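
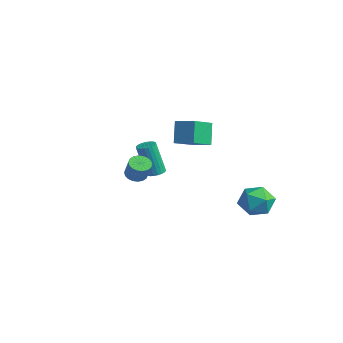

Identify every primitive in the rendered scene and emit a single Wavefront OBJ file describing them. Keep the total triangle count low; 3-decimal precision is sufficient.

v 2.021 4.186 -2.466
v 3.038 4.257 -2.513
v 2.122 2.563 -2.747
v 3.139 2.634 -2.794
v 2.658 2.771 -1.904
v 2.596 3.774 -1.731
v 2.564 3.046 -3.529
v 2.502 4.049 -3.356
v 3.373 3.553 -3.17
v 3.431 3.383 -2.166
v 1.729 3.437 -3.094
v 1.787 3.267 -2.09
v -1.135 -0.094 -1.249
v -0.629 -0.063 -1.131
v -1.04 -0.376 0.708
v -1.545 -0.406 0.589
v -0.686 0.13 -1.111
v -1.097 -0.182 0.728
v -0.812 0.29 -1.112
v -1.222 -0.023 0.727
v -0.986 0.391 -1.134
v -1.397 0.078 0.705
v -1.183 0.418 -1.173
v -1.594 0.106 0.666
v -1.373 0.368 -1.224
v -1.784 0.055 0.615
v -1.526 0.247 -1.279
v -1.937 -0.066 0.56
v -1.62 0.074 -1.329
v -2.031 -0.238 0.51
v -1.64 -0.124 -1.368
v -2.051 -0.437 0.471
v -1.583 -0.318 -1.388
v -1.994 -0.63 0.451
v -1.458 -0.477 -1.387
v -1.868 -0.79 0.452
v -1.283 -0.578 -1.365
v -1.694 -0.891 0.474
v -1.086 -0.606 -1.326
v -1.497 -0.918 0.513
v -0.896 -0.555 -1.275
v -1.307 -0.868 0.564
v -0.743 -0.434 -1.22
v -1.154 -0.747 0.619
v -0.649 -0.262 -1.17
v -1.06 -0.574 0.669
v -4.59 4.386 -0.439
v -4.096 2.961 0.302
v -3.539 4.906 -0.139
v -3.045 3.481 0.601
v -4.015 3.939 -1.681
v -3.521 2.514 -0.941
v -2.964 4.459 -1.382
v -2.47 3.034 -0.641
v 1.369 -2.787 0.587
v 1.656 -2.308 0.472
v 2.157 -2.374 1.437
v 1.871 -2.853 1.553
v 1.446 -2.222 0.586
v 1.947 -2.289 1.552
v 1.222 -2.248 0.701
v 1.723 -2.315 1.667
v 1.026 -2.381 0.793
v 1.527 -2.448 1.759
v 0.899 -2.594 0.845
v 1.4 -2.661 1.81
v 0.865 -2.845 0.845
v 1.366 -2.912 1.811
v 0.93 -3.085 0.794
v 1.431 -3.152 1.76
v 1.083 -3.266 0.703
v 1.584 -3.332 1.668
v 1.293 -3.351 0.588
v 1.794 -3.418 1.554
v 1.517 -3.325 0.473
v 2.018 -3.392 1.439
v 1.713 -3.192 0.381
v 2.214 -3.259 1.347
v 1.84 -2.979 0.33
v 2.341 -3.046 1.295
v 1.874 -2.728 0.329
v 2.375 -2.795 1.295
v 1.809 -2.488 0.38
v 2.31 -2.555 1.346
f 1 12 6
f 1 6 2
f 1 2 8
f 1 8 11
f 1 11 12
f 2 6 10
f 6 12 5
f 12 11 3
f 11 8 7
f 8 2 9
f 4 10 5
f 4 5 3
f 4 3 7
f 4 7 9
f 4 9 10
f 5 10 6
f 3 5 12
f 7 3 11
f 9 7 8
f 10 9 2
f 14 13 17
f 14 17 15
f 15 17 18
f 15 18 16
f 17 13 19
f 17 19 18
f 18 19 20
f 18 20 16
f 19 13 21
f 19 21 20
f 20 21 22
f 20 22 16
f 21 13 23
f 21 23 22
f 22 23 24
f 22 24 16
f 23 13 25
f 23 25 24
f 24 25 26
f 24 26 16
f 25 13 27
f 25 27 26
f 26 27 28
f 26 28 16
f 27 13 29
f 27 29 28
f 28 29 30
f 28 30 16
f 29 13 31
f 29 31 30
f 30 31 32
f 30 32 16
f 31 13 33
f 31 33 32
f 32 33 34
f 32 34 16
f 33 13 35
f 33 35 34
f 34 35 36
f 34 36 16
f 35 13 37
f 35 37 36
f 36 37 38
f 36 38 16
f 37 13 39
f 37 39 38
f 38 39 40
f 38 40 16
f 39 13 41
f 39 41 40
f 40 41 42
f 40 42 16
f 41 13 43
f 41 43 42
f 42 43 44
f 42 44 16
f 43 13 45
f 43 45 44
f 44 45 46
f 44 46 16
f 45 13 14
f 45 14 46
f 46 14 15
f 46 15 16
f 48 50 47
f 51 48 47
f 47 50 49
f 49 51 47
f 48 54 50
f 52 48 51
f 52 54 48
f 50 54 49
f 53 51 49
f 49 54 53
f 53 52 51
f 54 52 53
f 56 55 59
f 56 59 57
f 57 59 60
f 57 60 58
f 59 55 61
f 59 61 60
f 60 61 62
f 60 62 58
f 61 55 63
f 61 63 62
f 62 63 64
f 62 64 58
f 63 55 65
f 63 65 64
f 64 65 66
f 64 66 58
f 65 55 67
f 65 67 66
f 66 67 68
f 66 68 58
f 67 55 69
f 67 69 68
f 68 69 70
f 68 70 58
f 69 55 71
f 69 71 70
f 70 71 72
f 70 72 58
f 71 55 73
f 71 73 72
f 72 73 74
f 72 74 58
f 73 55 75
f 73 75 74
f 74 75 76
f 74 76 58
f 75 55 77
f 75 77 76
f 76 77 78
f 76 78 58
f 77 55 79
f 77 79 78
f 78 79 80
f 78 80 58
f 79 55 81
f 79 81 80
f 80 81 82
f 80 82 58
f 81 55 83
f 81 83 82
f 82 83 84
f 82 84 58
f 83 55 56
f 83 56 84
f 84 56 57
f 84 57 58



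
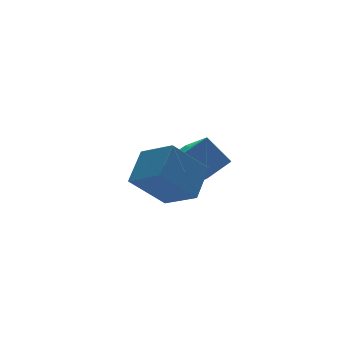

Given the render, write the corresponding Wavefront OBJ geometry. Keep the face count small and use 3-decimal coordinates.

v 3.43 1.216 1.212
v 3.413 -0.423 2.193
v 2.771 1.912 2.366
v 2.754 0.274 3.346
v 4.706 1.526 1.754
v 4.689 -0.112 2.734
v 4.047 2.223 2.907
v 4.03 0.584 3.888
v -0.495 -3.799 4.394
v 0.497 -2.952 5.356
v -1.007 -2.439 3.725
v -0.016 -1.592 4.686
v 0.916 -3.928 3.054
v 1.907 -3.081 4.015
v 0.403 -2.568 2.384
v 1.395 -1.721 3.346
f 2 4 1
f 5 2 1
f 1 4 3
f 3 5 1
f 2 8 4
f 6 2 5
f 6 8 2
f 4 8 3
f 7 5 3
f 3 8 7
f 7 6 5
f 8 6 7
f 10 12 9
f 13 10 9
f 9 12 11
f 11 13 9
f 10 16 12
f 14 10 13
f 14 16 10
f 12 16 11
f 15 13 11
f 11 16 15
f 15 14 13
f 16 14 15



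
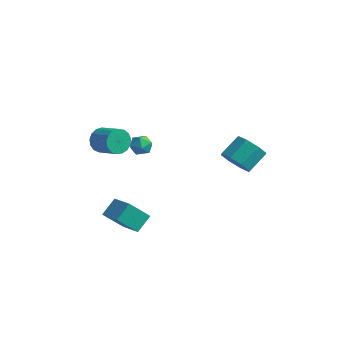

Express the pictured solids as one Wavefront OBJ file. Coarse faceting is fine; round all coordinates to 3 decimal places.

v -0.283 -4.384 -1.75
v -0.257 -3.43 -0.975
v -1.718 -3.992 -2.186
v -1.692 -3.037 -1.41
v 0.332 -3.443 -2.93
v 0.358 -2.488 -2.154
v -1.103 -3.05 -3.365
v -1.077 -2.096 -2.59
v -2.878 -2.697 2.571
v -2.588 -2.376 1.863
v -1.232 -2.501 2.361
v -1.522 -2.823 3.069
v -2.644 -2.058 2.095
v -1.288 -2.184 2.593
v -2.754 -1.887 2.437
v -1.398 -2.013 2.935
v -2.892 -1.902 2.809
v -1.536 -2.028 3.307
v -3.027 -2.099 3.127
v -1.671 -2.225 3.625
v -3.127 -2.433 3.317
v -1.772 -2.558 3.815
v -3.171 -2.827 3.336
v -1.815 -2.953 3.835
v -3.148 -3.192 3.181
v -1.792 -3.317 3.679
v -3.063 -3.443 2.885
v -1.707 -3.569 3.383
v -2.935 -3.523 2.517
v -1.579 -3.649 3.015
v -2.794 -3.415 2.162
v -1.438 -3.54 2.66
v -2.673 -3.141 1.901
v -1.317 -3.267 2.399
v -2.598 -2.766 1.793
v -1.243 -2.892 2.291
v -2.386 0.752 0.74
v -2.05 0.356 1.262
v -3.19 -0.116 0.598
v -2.854 -0.512 1.12
v -3.214 0.105 1.3
v -2.717 0.641 1.388
v -2.523 -0.401 0.472
v -2.026 0.135 0.56
v -2.135 -0.357 1.096
v -2.562 -0.044 1.608
v -2.678 0.284 0.252
v -3.105 0.597 0.764
v 1.816 2.838 0.061
v 2.643 2.385 0.476
v 2.83 3.569 1.394
v 2.004 4.022 0.979
v 2.826 2.837 -0.144
v 3.013 4.021 0.775
v 2.417 3.289 -0.643
v 2.605 4.473 0.275
v 1.657 3.477 -0.731
v 1.844 4.661 0.187
v 0.99 3.291 -0.354
v 1.177 4.475 0.564
v 0.807 2.839 0.265
v 0.994 4.023 1.184
v 1.215 2.387 0.765
v 1.403 3.571 1.683
v 1.976 2.199 0.853
v 2.163 3.383 1.771
f 2 4 1
f 5 2 1
f 1 4 3
f 3 5 1
f 2 8 4
f 6 2 5
f 6 8 2
f 4 8 3
f 7 5 3
f 3 8 7
f 7 6 5
f 8 6 7
f 10 9 13
f 10 13 11
f 11 13 14
f 11 14 12
f 13 9 15
f 13 15 14
f 14 15 16
f 14 16 12
f 15 9 17
f 15 17 16
f 16 17 18
f 16 18 12
f 17 9 19
f 17 19 18
f 18 19 20
f 18 20 12
f 19 9 21
f 19 21 20
f 20 21 22
f 20 22 12
f 21 9 23
f 21 23 22
f 22 23 24
f 22 24 12
f 23 9 25
f 23 25 24
f 24 25 26
f 24 26 12
f 25 9 27
f 25 27 26
f 26 27 28
f 26 28 12
f 27 9 29
f 27 29 28
f 28 29 30
f 28 30 12
f 29 9 31
f 29 31 30
f 30 31 32
f 30 32 12
f 31 9 33
f 31 33 32
f 32 33 34
f 32 34 12
f 33 9 35
f 33 35 34
f 34 35 36
f 34 36 12
f 35 9 10
f 35 10 36
f 36 10 11
f 36 11 12
f 37 48 42
f 37 42 38
f 37 38 44
f 37 44 47
f 37 47 48
f 38 42 46
f 42 48 41
f 48 47 39
f 47 44 43
f 44 38 45
f 40 46 41
f 40 41 39
f 40 39 43
f 40 43 45
f 40 45 46
f 41 46 42
f 39 41 48
f 43 39 47
f 45 43 44
f 46 45 38
f 50 49 53
f 50 53 51
f 51 53 54
f 51 54 52
f 53 49 55
f 53 55 54
f 54 55 56
f 54 56 52
f 55 49 57
f 55 57 56
f 56 57 58
f 56 58 52
f 57 49 59
f 57 59 58
f 58 59 60
f 58 60 52
f 59 49 61
f 59 61 60
f 60 61 62
f 60 62 52
f 61 49 63
f 61 63 62
f 62 63 64
f 62 64 52
f 63 49 65
f 63 65 64
f 64 65 66
f 64 66 52
f 65 49 50
f 65 50 66
f 66 50 51
f 66 51 52



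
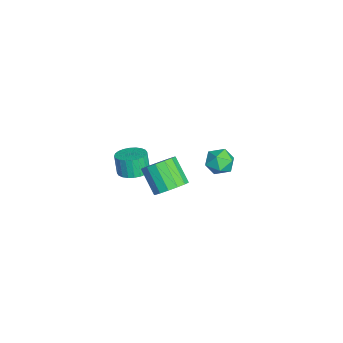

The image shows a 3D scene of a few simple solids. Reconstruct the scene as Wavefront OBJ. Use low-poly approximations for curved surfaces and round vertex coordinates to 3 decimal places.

v -3.792 -1.587 -4.631
v -3.146 -0.842 -4.372
v -3.522 -0.987 -3.011
v -4.168 -1.733 -3.269
v -3.479 -0.635 -4.443
v -3.855 -0.78 -3.081
v -3.859 -0.574 -4.541
v -4.236 -0.719 -3.18
v -4.229 -0.666 -4.654
v -4.606 -0.812 -3.292
v -4.533 -0.9 -4.763
v -4.91 -1.045 -3.401
v -4.724 -1.237 -4.851
v -5.101 -1.382 -3.49
v -4.773 -1.628 -4.907
v -5.149 -1.774 -3.545
v -4.672 -2.013 -4.92
v -5.049 -2.158 -3.558
v -4.438 -2.333 -4.889
v -4.814 -2.478 -3.528
v -4.105 -2.54 -4.819
v -4.481 -2.685 -3.457
v -3.724 -2.601 -4.72
v -4.101 -2.746 -3.359
v -3.354 -2.508 -4.608
v -3.731 -2.654 -3.246
v -3.05 -2.275 -4.499
v -3.427 -2.42 -3.137
v -2.859 -1.938 -4.41
v -3.236 -2.083 -3.049
v -2.811 -1.546 -4.355
v -3.187 -1.692 -2.993
v -2.911 -1.162 -4.342
v -3.288 -1.307 -2.98
v -2.158 4.433 -2.092
v -1.29 4.191 -2.593
v -2.23 2.889 -1.467
v -1.362 2.647 -1.968
v -1.334 3.308 -1.179
v -1.289 4.263 -1.565
v -2.231 2.817 -2.495
v -2.186 3.772 -2.881
v -1.335 3.192 -2.842
v -0.781 3.495 -2.028
v -2.739 3.585 -2.032
v -2.185 3.888 -1.218
v 3.903 0.366 0.874
v 4.58 0.684 1.653
v 3.394 -0.008 2.966
v 2.717 -0.326 2.186
v 4.238 1.118 1.572
v 3.051 0.427 2.885
v 3.806 1.351 1.305
v 2.619 0.66 2.617
v 3.4 1.32 0.921
v 2.213 0.629 2.234
v 3.129 1.033 0.525
v 1.942 0.342 1.838
v 3.066 0.568 0.223
v 1.879 -0.124 1.535
v 3.226 0.048 0.094
v 2.04 -0.644 1.407
v 3.569 -0.387 0.175
v 2.382 -1.078 1.488
v 4.001 -0.62 0.443
v 2.814 -1.311 1.755
v 4.407 -0.589 0.826
v 3.22 -1.28 2.139
v 4.678 -0.302 1.222
v 3.491 -0.993 2.535
v 4.741 0.164 1.525
v 3.554 -0.528 2.837
f 2 1 5
f 2 5 3
f 3 5 6
f 3 6 4
f 5 1 7
f 5 7 6
f 6 7 8
f 6 8 4
f 7 1 9
f 7 9 8
f 8 9 10
f 8 10 4
f 9 1 11
f 9 11 10
f 10 11 12
f 10 12 4
f 11 1 13
f 11 13 12
f 12 13 14
f 12 14 4
f 13 1 15
f 13 15 14
f 14 15 16
f 14 16 4
f 15 1 17
f 15 17 16
f 16 17 18
f 16 18 4
f 17 1 19
f 17 19 18
f 18 19 20
f 18 20 4
f 19 1 21
f 19 21 20
f 20 21 22
f 20 22 4
f 21 1 23
f 21 23 22
f 22 23 24
f 22 24 4
f 23 1 25
f 23 25 24
f 24 25 26
f 24 26 4
f 25 1 27
f 25 27 26
f 26 27 28
f 26 28 4
f 27 1 29
f 27 29 28
f 28 29 30
f 28 30 4
f 29 1 31
f 29 31 30
f 30 31 32
f 30 32 4
f 31 1 33
f 31 33 32
f 32 33 34
f 32 34 4
f 33 1 2
f 33 2 34
f 34 2 3
f 34 3 4
f 35 46 40
f 35 40 36
f 35 36 42
f 35 42 45
f 35 45 46
f 36 40 44
f 40 46 39
f 46 45 37
f 45 42 41
f 42 36 43
f 38 44 39
f 38 39 37
f 38 37 41
f 38 41 43
f 38 43 44
f 39 44 40
f 37 39 46
f 41 37 45
f 43 41 42
f 44 43 36
f 48 47 51
f 48 51 49
f 49 51 52
f 49 52 50
f 51 47 53
f 51 53 52
f 52 53 54
f 52 54 50
f 53 47 55
f 53 55 54
f 54 55 56
f 54 56 50
f 55 47 57
f 55 57 56
f 56 57 58
f 56 58 50
f 57 47 59
f 57 59 58
f 58 59 60
f 58 60 50
f 59 47 61
f 59 61 60
f 60 61 62
f 60 62 50
f 61 47 63
f 61 63 62
f 62 63 64
f 62 64 50
f 63 47 65
f 63 65 64
f 64 65 66
f 64 66 50
f 65 47 67
f 65 67 66
f 66 67 68
f 66 68 50
f 67 47 69
f 67 69 68
f 68 69 70
f 68 70 50
f 69 47 71
f 69 71 70
f 70 71 72
f 70 72 50
f 71 47 48
f 71 48 72
f 72 48 49
f 72 49 50



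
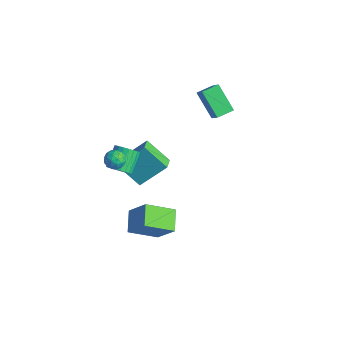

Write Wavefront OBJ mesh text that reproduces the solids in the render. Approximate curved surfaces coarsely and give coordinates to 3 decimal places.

v -2.293 -3.119 -1.949
v -1.654 -3.103 -1.502
v -2.308 -2.125 -0.603
v -2.947 -2.141 -1.051
v -1.594 -2.88 -1.7
v -2.248 -1.902 -0.801
v -1.639 -2.694 -1.936
v -2.293 -1.716 -1.038
v -1.785 -2.572 -2.174
v -2.438 -1.594 -1.276
v -2.007 -2.533 -2.378
v -2.661 -1.556 -1.48
v -2.273 -2.584 -2.517
v -2.927 -1.606 -1.618
v -2.543 -2.716 -2.569
v -3.196 -1.739 -1.67
v -2.774 -2.909 -2.527
v -3.428 -1.932 -1.628
v -2.932 -3.135 -2.397
v -3.586 -2.157 -1.498
v -2.992 -3.358 -2.199
v -3.646 -2.38 -1.3
v -2.947 -3.544 -1.962
v -3.601 -2.566 -1.064
v -2.802 -3.666 -1.724
v -3.455 -2.688 -0.826
v -2.579 -3.704 -1.52
v -3.233 -2.727 -0.622
v -2.313 -3.654 -1.382
v -2.967 -2.676 -0.483
v -2.044 -3.521 -1.33
v -2.697 -2.544 -0.431
v -1.812 -3.328 -1.372
v -2.466 -2.351 -0.473
v 1.481 -2.899 -2.906
v 0.893 -4.458 -1.974
v 2.54 -2.467 -1.517
v 1.952 -4.027 -0.584
v 2.528 -3.633 -3.476
v 1.94 -5.193 -2.543
v 3.587 -3.202 -2.086
v 2.999 -4.761 -1.154
v -2.621 -3.266 -0.646
v -2.214 -2.916 -0.24
v -1.926 -4.104 -0.62
v -1.519 -3.754 -0.214
v -2.114 -3.97 0.013
v -2.544 -3.452 -0.004
v -1.596 -3.568 -0.856
v -2.026 -3.05 -0.873
v -1.58 -3.102 -0.371
v -1.9 -3.351 0.166
v -2.24 -3.669 -1.026
v -2.56 -3.918 -0.489
v -2.478 -3.017 -0.445
v -1.662 -4.003 -0.415
v -2.012 -4.13 -0.281
v -1.772 -3.924 -0.043
v -2.672 -3.333 -0.306
v -2.433 -3.127 -0.068
v -2.375 -3.746 0.081
v -1.707 -3.893 -0.792
v -1.468 -3.687 -0.554
v -2.368 -3.096 -0.817
v -2.128 -2.89 -0.579
v -1.765 -3.274 -0.941
v -1.866 -2.921 -0.284
v -1.458 -3.414 -0.268
v -1.504 -3.304 -0.646
v -1.756 -3 -0.655
v -2.055 -3.067 0.032
v -1.646 -3.56 0.047
v -1.996 -3.687 0.181
v -2.249 -3.383 0.171
v -1.682 -3.177 -0.045
v -2.494 -3.46 -0.907
v -2.085 -3.953 -0.892
v -1.891 -3.637 -1.031
v -2.144 -3.333 -1.041
v -2.682 -3.606 -0.592
v -2.274 -4.099 -0.576
v -2.384 -4.02 -0.205
v -2.636 -3.716 -0.214
v -2.458 -3.843 -0.815
v -3.316 -0.957 -4.995
v -4.556 -1.705 -3.734
v -2.676 0.506 -3.497
v -3.915 -0.242 -2.236
v -2.625 -1.578 -4.684
v -3.864 -2.326 -3.423
v -1.984 -0.115 -3.186
v -3.224 -0.863 -1.925
v -3.794 3.084 0.654
v -2.786 2.784 1.779
v -3.694 4.142 0.847
v -2.686 3.842 1.972
v -2.354 3.178 -0.612
v -1.346 2.878 0.513
v -2.254 4.236 -0.419
v -1.246 3.936 0.706
f 2 1 5
f 2 5 3
f 3 5 6
f 3 6 4
f 5 1 7
f 5 7 6
f 6 7 8
f 6 8 4
f 7 1 9
f 7 9 8
f 8 9 10
f 8 10 4
f 9 1 11
f 9 11 10
f 10 11 12
f 10 12 4
f 11 1 13
f 11 13 12
f 12 13 14
f 12 14 4
f 13 1 15
f 13 15 14
f 14 15 16
f 14 16 4
f 15 1 17
f 15 17 16
f 16 17 18
f 16 18 4
f 17 1 19
f 17 19 18
f 18 19 20
f 18 20 4
f 19 1 21
f 19 21 20
f 20 21 22
f 20 22 4
f 21 1 23
f 21 23 22
f 22 23 24
f 22 24 4
f 23 1 25
f 23 25 24
f 24 25 26
f 24 26 4
f 25 1 27
f 25 27 26
f 26 27 28
f 26 28 4
f 27 1 29
f 27 29 28
f 28 29 30
f 28 30 4
f 29 1 31
f 29 31 30
f 30 31 32
f 30 32 4
f 31 1 33
f 31 33 32
f 32 33 34
f 32 34 4
f 33 1 2
f 33 2 34
f 34 2 3
f 34 3 4
f 36 38 35
f 39 36 35
f 35 38 37
f 37 39 35
f 36 42 38
f 40 36 39
f 40 42 36
f 38 42 37
f 41 39 37
f 37 42 41
f 41 40 39
f 42 40 41
f 43 80 59
f 80 54 83
f 59 83 48
f 80 83 59
f 43 59 55
f 59 48 60
f 55 60 44
f 59 60 55
f 43 55 64
f 55 44 65
f 64 65 50
f 55 65 64
f 43 64 76
f 64 50 79
f 76 79 53
f 64 79 76
f 43 76 80
f 76 53 84
f 80 84 54
f 76 84 80
f 44 60 71
f 60 48 74
f 71 74 52
f 60 74 71
f 48 83 61
f 83 54 82
f 61 82 47
f 83 82 61
f 54 84 81
f 84 53 77
f 81 77 45
f 84 77 81
f 53 79 78
f 79 50 66
f 78 66 49
f 79 66 78
f 50 65 70
f 65 44 67
f 70 67 51
f 65 67 70
f 46 72 58
f 72 52 73
f 58 73 47
f 72 73 58
f 46 58 56
f 58 47 57
f 56 57 45
f 58 57 56
f 46 56 63
f 56 45 62
f 63 62 49
f 56 62 63
f 46 63 68
f 63 49 69
f 68 69 51
f 63 69 68
f 46 68 72
f 68 51 75
f 72 75 52
f 68 75 72
f 47 73 61
f 73 52 74
f 61 74 48
f 73 74 61
f 45 57 81
f 57 47 82
f 81 82 54
f 57 82 81
f 49 62 78
f 62 45 77
f 78 77 53
f 62 77 78
f 51 69 70
f 69 49 66
f 70 66 50
f 69 66 70
f 52 75 71
f 75 51 67
f 71 67 44
f 75 67 71
f 86 88 85
f 89 86 85
f 85 88 87
f 87 89 85
f 86 92 88
f 90 86 89
f 90 92 86
f 88 92 87
f 91 89 87
f 87 92 91
f 91 90 89
f 92 90 91
f 94 96 93
f 97 94 93
f 93 96 95
f 95 97 93
f 94 100 96
f 98 94 97
f 98 100 94
f 96 100 95
f 99 97 95
f 95 100 99
f 99 98 97
f 100 98 99



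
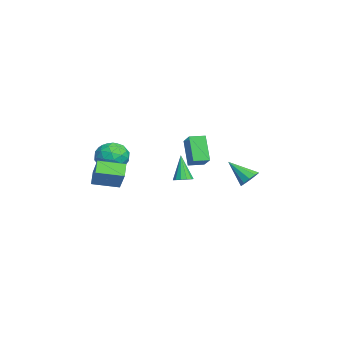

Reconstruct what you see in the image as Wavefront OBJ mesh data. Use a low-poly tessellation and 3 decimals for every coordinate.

v -3.617 -3.369 0.704
v -2.7 -2.809 0.408
v -3.36 -4.511 -0.668
v -2.443 -3.951 -0.964
v -2.454 -4.543 -0.02
v -2.613 -3.837 0.828
v -3.447 -3.483 -1.088
v -3.606 -2.777 -0.24
v -2.595 -2.879 -0.699
v -1.982 -3.534 -0.039
v -4.078 -3.786 -0.221
v -3.465 -4.441 0.439
v -3.181 -2.989 0.676
v -2.879 -4.331 -0.936
v -2.886 -4.68 -0.382
v -2.347 -4.35 -0.555
v -3.13 -3.593 0.923
v -2.591 -3.264 0.75
v -2.446 -4.283 0.498
v -3.469 -4.056 -1.01
v -2.93 -3.727 -1.183
v -3.713 -2.97 0.295
v -3.174 -2.64 0.122
v -3.614 -3.037 -0.758
v -2.58 -2.7 -0.148
v -2.429 -3.371 -0.954
v -3.019 -3.096 -1.028
v -3.113 -2.682 -0.529
v -2.22 -3.085 0.24
v -2.069 -3.757 -0.566
v -2.075 -4.105 -0.011
v -2.169 -3.69 0.487
v -2.158 -3.127 -0.411
v -3.991 -3.563 0.306
v -3.84 -4.235 -0.5
v -3.891 -3.63 -0.747
v -3.985 -3.215 -0.249
v -3.631 -3.949 0.694
v -3.48 -4.62 -0.112
v -2.947 -4.638 0.269
v -3.041 -4.224 0.768
v -3.902 -4.193 0.151
v -1.003 0.45 -1.292
v -0.457 0.306 -1.09
v -1.657 0.33 0.392
v -0.479 0.643 -1.075
v -0.667 0.919 -1.128
v -0.962 1.045 -1.234
v -1.27 0.983 -1.358
v -1.494 0.751 -1.461
v -1.562 0.424 -1.51
v -1.452 0.104 -1.49
v -1.2 -0.105 -1.408
v -0.886 -0.139 -1.288
v -0.609 0.015 -1.17
v 0.956 -4.765 -0.881
v 0.199 -4.68 -0.234
v 0.882 -3.155 -1.181
v 0.124 -3.069 -0.534
v 2.096 -4.471 0.414
v 1.338 -4.385 1.061
v 2.021 -2.86 0.114
v 1.264 -2.775 0.761
v -4.179 0.545 0.67
v -3.094 0.84 1.4
v -4.428 1.513 0.649
v -3.343 1.808 1.379
v -3.157 0.772 -0.939
v -2.072 1.067 -0.209
v -3.406 1.74 -0.96
v -2.321 2.035 -0.23
v -1.668 4.321 -1.538
v -1.018 3.951 -1.59
v -2.272 3.099 -0.362
v -0.98 4.261 -1.247
v -1.204 4.594 -1.016
v -1.606 4.823 -0.984
v -2.031 4.86 -1.164
v -2.319 4.692 -1.486
v -2.357 4.382 -1.828
v -2.133 4.048 -2.06
v -1.731 3.819 -2.092
v -1.305 3.782 -1.912
f 1 38 17
f 38 12 41
f 17 41 6
f 38 41 17
f 1 17 13
f 17 6 18
f 13 18 2
f 17 18 13
f 1 13 22
f 13 2 23
f 22 23 8
f 13 23 22
f 1 22 34
f 22 8 37
f 34 37 11
f 22 37 34
f 1 34 38
f 34 11 42
f 38 42 12
f 34 42 38
f 2 18 29
f 18 6 32
f 29 32 10
f 18 32 29
f 6 41 19
f 41 12 40
f 19 40 5
f 41 40 19
f 12 42 39
f 42 11 35
f 39 35 3
f 42 35 39
f 11 37 36
f 37 8 24
f 36 24 7
f 37 24 36
f 8 23 28
f 23 2 25
f 28 25 9
f 23 25 28
f 4 30 16
f 30 10 31
f 16 31 5
f 30 31 16
f 4 16 14
f 16 5 15
f 14 15 3
f 16 15 14
f 4 14 21
f 14 3 20
f 21 20 7
f 14 20 21
f 4 21 26
f 21 7 27
f 26 27 9
f 21 27 26
f 4 26 30
f 26 9 33
f 30 33 10
f 26 33 30
f 5 31 19
f 31 10 32
f 19 32 6
f 31 32 19
f 3 15 39
f 15 5 40
f 39 40 12
f 15 40 39
f 7 20 36
f 20 3 35
f 36 35 11
f 20 35 36
f 9 27 28
f 27 7 24
f 28 24 8
f 27 24 28
f 10 33 29
f 33 9 25
f 29 25 2
f 33 25 29
f 44 43 46
f 44 46 45
f 46 43 47
f 46 47 45
f 47 43 48
f 47 48 45
f 48 43 49
f 48 49 45
f 49 43 50
f 49 50 45
f 50 43 51
f 50 51 45
f 51 43 52
f 51 52 45
f 52 43 53
f 52 53 45
f 53 43 54
f 53 54 45
f 54 43 55
f 54 55 45
f 55 43 44
f 55 44 45
f 57 59 56
f 60 57 56
f 56 59 58
f 58 60 56
f 57 63 59
f 61 57 60
f 61 63 57
f 59 63 58
f 62 60 58
f 58 63 62
f 62 61 60
f 63 61 62
f 65 67 64
f 68 65 64
f 64 67 66
f 66 68 64
f 65 71 67
f 69 65 68
f 69 71 65
f 67 71 66
f 70 68 66
f 66 71 70
f 70 69 68
f 71 69 70
f 73 72 75
f 73 75 74
f 75 72 76
f 75 76 74
f 76 72 77
f 76 77 74
f 77 72 78
f 77 78 74
f 78 72 79
f 78 79 74
f 79 72 80
f 79 80 74
f 80 72 81
f 80 81 74
f 81 72 82
f 81 82 74
f 82 72 83
f 82 83 74
f 83 72 73
f 83 73 74



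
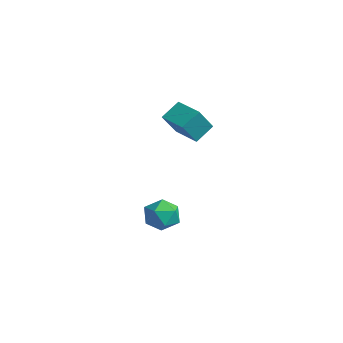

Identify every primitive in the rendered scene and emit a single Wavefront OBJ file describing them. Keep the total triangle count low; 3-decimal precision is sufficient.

v -4.198 -1.339 2.586
v -3.876 -2.495 4.174
v -4.288 -0.178 3.449
v -3.966 -1.333 5.037
v -2.494 -1.087 2.423
v -2.172 -2.242 4.011
v -2.584 0.075 3.286
v -2.262 -1.081 4.874
v -4.242 -2.492 -3.019
v -3.642 -2.168 -4.005
v -2.798 -3.692 -2.535
v -2.198 -3.368 -3.521
v -2.345 -2.585 -2.625
v -3.238 -1.844 -2.924
v -3.202 -4.016 -3.616
v -4.095 -3.275 -3.915
v -2.999 -3.11 -4.374
v -2.47 -2.226 -3.762
v -3.97 -3.634 -2.778
v -3.441 -2.75 -2.166
f 2 4 1
f 5 2 1
f 1 4 3
f 3 5 1
f 2 8 4
f 6 2 5
f 6 8 2
f 4 8 3
f 7 5 3
f 3 8 7
f 7 6 5
f 8 6 7
f 9 20 14
f 9 14 10
f 9 10 16
f 9 16 19
f 9 19 20
f 10 14 18
f 14 20 13
f 20 19 11
f 19 16 15
f 16 10 17
f 12 18 13
f 12 13 11
f 12 11 15
f 12 15 17
f 12 17 18
f 13 18 14
f 11 13 20
f 15 11 19
f 17 15 16
f 18 17 10



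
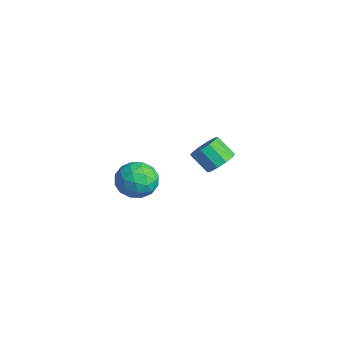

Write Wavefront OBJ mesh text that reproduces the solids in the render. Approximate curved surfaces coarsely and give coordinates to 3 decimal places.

v -2.926 3.153 0.981
v -2.378 3.122 1.431
v -3.025 2.657 2.189
v -3.574 2.687 1.739
v -2.582 3.506 1.492
v -3.229 3.041 2.25
v -2.918 3.754 1.357
v -3.565 3.289 2.116
v -3.257 3.773 1.08
v -3.904 3.308 1.838
v -3.47 3.555 0.764
v -4.117 3.09 1.522
v -3.475 3.183 0.531
v -4.122 2.718 1.289
v -3.271 2.799 0.47
v -3.918 2.334 1.228
v -2.935 2.551 0.604
v -3.582 2.086 1.363
v -2.596 2.532 0.882
v -3.243 2.067 1.64
v -2.383 2.75 1.198
v -3.03 2.285 1.956
v -0.005 -1.225 3.29
v 0.589 -1.103 3.933
v 0.051 -2.637 3.507
v 0.645 -2.515 4.15
v -0.191 -2.254 4.266
v -0.225 -1.381 4.131
v 0.865 -2.359 3.309
v 0.831 -1.486 3.174
v 1.127 -1.804 3.944
v 0.474 -1.739 4.535
v 0.166 -2.001 2.905
v -0.487 -1.936 3.496
v 0.287 -1.04 3.592
v 0.353 -2.7 3.848
v -0.138 -2.546 3.916
v 0.211 -2.474 4.293
v -0.192 -1.204 3.709
v 0.158 -1.132 4.087
v -0.301 -1.808 4.282
v 0.482 -2.608 3.353
v 0.832 -2.536 3.731
v 0.429 -1.266 3.147
v 0.778 -1.194 3.524
v 0.941 -1.932 3.158
v 0.952 -1.38 3.976
v 0.985 -2.21 4.104
v 1.115 -2.118 3.61
v 1.095 -1.606 3.531
v 0.569 -1.342 4.324
v 0.602 -2.172 4.452
v 0.11 -2.018 4.52
v 0.09 -1.505 4.441
v 0.885 -1.754 4.331
v 0.038 -1.568 2.988
v 0.071 -2.398 3.116
v 0.55 -2.235 2.999
v 0.53 -1.722 2.92
v -0.345 -1.53 3.336
v -0.312 -2.36 3.464
v -0.455 -2.134 3.909
v -0.475 -1.622 3.83
v -0.245 -1.986 3.109
f 2 1 5
f 2 5 3
f 3 5 6
f 3 6 4
f 5 1 7
f 5 7 6
f 6 7 8
f 6 8 4
f 7 1 9
f 7 9 8
f 8 9 10
f 8 10 4
f 9 1 11
f 9 11 10
f 10 11 12
f 10 12 4
f 11 1 13
f 11 13 12
f 12 13 14
f 12 14 4
f 13 1 15
f 13 15 14
f 14 15 16
f 14 16 4
f 15 1 17
f 15 17 16
f 16 17 18
f 16 18 4
f 17 1 19
f 17 19 18
f 18 19 20
f 18 20 4
f 19 1 21
f 19 21 20
f 20 21 22
f 20 22 4
f 21 1 2
f 21 2 22
f 22 2 3
f 22 3 4
f 23 60 39
f 60 34 63
f 39 63 28
f 60 63 39
f 23 39 35
f 39 28 40
f 35 40 24
f 39 40 35
f 23 35 44
f 35 24 45
f 44 45 30
f 35 45 44
f 23 44 56
f 44 30 59
f 56 59 33
f 44 59 56
f 23 56 60
f 56 33 64
f 60 64 34
f 56 64 60
f 24 40 51
f 40 28 54
f 51 54 32
f 40 54 51
f 28 63 41
f 63 34 62
f 41 62 27
f 63 62 41
f 34 64 61
f 64 33 57
f 61 57 25
f 64 57 61
f 33 59 58
f 59 30 46
f 58 46 29
f 59 46 58
f 30 45 50
f 45 24 47
f 50 47 31
f 45 47 50
f 26 52 38
f 52 32 53
f 38 53 27
f 52 53 38
f 26 38 36
f 38 27 37
f 36 37 25
f 38 37 36
f 26 36 43
f 36 25 42
f 43 42 29
f 36 42 43
f 26 43 48
f 43 29 49
f 48 49 31
f 43 49 48
f 26 48 52
f 48 31 55
f 52 55 32
f 48 55 52
f 27 53 41
f 53 32 54
f 41 54 28
f 53 54 41
f 25 37 61
f 37 27 62
f 61 62 34
f 37 62 61
f 29 42 58
f 42 25 57
f 58 57 33
f 42 57 58
f 31 49 50
f 49 29 46
f 50 46 30
f 49 46 50
f 32 55 51
f 55 31 47
f 51 47 24
f 55 47 51



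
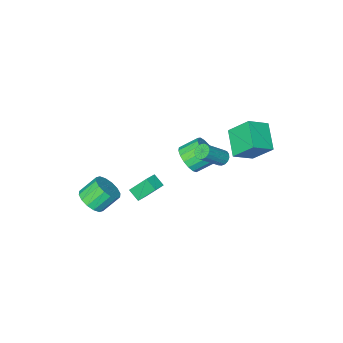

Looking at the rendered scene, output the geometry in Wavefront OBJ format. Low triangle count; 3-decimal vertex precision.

v 4.393 -1.503 -3.853
v 5.112 -1.334 -3.225
v 4.126 -1.029 -2.178
v 3.407 -1.197 -2.807
v 5.021 -0.89 -3.44
v 4.035 -0.585 -2.393
v 4.762 -0.61 -3.766
v 3.776 -0.304 -2.72
v 4.404 -0.569 -4.116
v 3.418 -0.264 -3.069
v 4.043 -0.778 -4.395
v 3.056 -0.473 -3.348
v 3.775 -1.182 -4.529
v 2.789 -0.876 -3.482
v 3.674 -1.671 -4.482
v 2.688 -1.366 -3.435
v 3.765 -2.115 -4.267
v 2.779 -1.81 -3.22
v 4.024 -2.396 -3.94
v 3.038 -2.09 -2.894
v 4.382 -2.436 -3.591
v 3.396 -2.131 -2.544
v 4.744 -2.227 -3.312
v 3.757 -1.922 -2.265
v 5.011 -1.824 -3.178
v 4.025 -1.518 -2.131
v -3.775 4.97 1.966
v -4.458 3.472 2.83
v -2.511 4.804 2.677
v -3.194 3.306 3.542
v -3.146 3.894 0.598
v -3.829 2.396 1.463
v -1.882 3.728 1.31
v -2.565 2.23 2.174
v -2.045 2.413 0.04
v -1.767 2.075 -0.276
v -0.437 2.009 0.964
v -0.715 2.347 1.28
v -1.687 2.309 -0.35
v -0.356 2.243 0.89
v -1.688 2.567 -0.335
v -0.358 2.501 0.905
v -1.772 2.79 -0.233
v -0.441 2.724 1.007
v -1.918 2.926 -0.069
v -0.587 2.86 1.171
v -2.093 2.945 0.12
v -0.763 2.879 1.36
v -2.257 2.842 0.29
v -0.927 2.776 1.531
v -2.373 2.64 0.404
v -1.043 2.574 1.644
v -2.414 2.387 0.434
v -1.083 2.321 1.674
v -2.37 2.139 0.374
v -1.039 2.073 1.614
v -2.252 1.955 0.237
v -0.921 1.889 1.477
v -2.086 1.875 0.055
v -0.756 1.809 1.295
v -1.911 1.918 -0.13
v -0.581 1.852 1.11
v 1.34 -1.344 -3.87
v 0.614 -0.597 -2.578
v 1.187 -0.608 -4.382
v 0.46 0.139 -3.09
v 2.1 -1.019 -3.63
v 1.373 -0.272 -2.338
v 1.946 -0.283 -4.142
v 1.22 0.464 -2.85
v -2.077 -1.117 -2.977
v -1.442 -1.013 -2.198
v -2.468 -0.538 -1.425
v -3.103 -0.643 -2.203
v -1.417 -0.587 -2.426
v -2.443 -0.113 -1.653
v -1.543 -0.283 -2.78
v -2.569 0.192 -2.007
v -1.791 -0.17 -3.179
v -2.817 0.305 -2.406
v -2.105 -0.274 -3.532
v -3.131 0.201 -2.758
v -2.412 -0.571 -3.757
v -3.439 -0.096 -2.984
v -2.643 -0.993 -3.804
v -3.669 -0.519 -3.03
v -2.744 -1.444 -3.661
v -3.77 -0.969 -2.888
v -2.692 -1.82 -3.362
v -3.718 -1.345 -2.588
v -2.499 -2.035 -2.974
v -3.525 -1.56 -2.2
v -2.21 -2.04 -2.587
v -3.236 -1.565 -1.813
v -1.89 -1.833 -2.289
v -2.916 -1.358 -1.516
v -1.613 -1.463 -2.149
v -2.639 -0.988 -1.375
f 2 1 5
f 2 5 3
f 3 5 6
f 3 6 4
f 5 1 7
f 5 7 6
f 6 7 8
f 6 8 4
f 7 1 9
f 7 9 8
f 8 9 10
f 8 10 4
f 9 1 11
f 9 11 10
f 10 11 12
f 10 12 4
f 11 1 13
f 11 13 12
f 12 13 14
f 12 14 4
f 13 1 15
f 13 15 14
f 14 15 16
f 14 16 4
f 15 1 17
f 15 17 16
f 16 17 18
f 16 18 4
f 17 1 19
f 17 19 18
f 18 19 20
f 18 20 4
f 19 1 21
f 19 21 20
f 20 21 22
f 20 22 4
f 21 1 23
f 21 23 22
f 22 23 24
f 22 24 4
f 23 1 25
f 23 25 24
f 24 25 26
f 24 26 4
f 25 1 2
f 25 2 26
f 26 2 3
f 26 3 4
f 28 30 27
f 31 28 27
f 27 30 29
f 29 31 27
f 28 34 30
f 32 28 31
f 32 34 28
f 30 34 29
f 33 31 29
f 29 34 33
f 33 32 31
f 34 32 33
f 36 35 39
f 36 39 37
f 37 39 40
f 37 40 38
f 39 35 41
f 39 41 40
f 40 41 42
f 40 42 38
f 41 35 43
f 41 43 42
f 42 43 44
f 42 44 38
f 43 35 45
f 43 45 44
f 44 45 46
f 44 46 38
f 45 35 47
f 45 47 46
f 46 47 48
f 46 48 38
f 47 35 49
f 47 49 48
f 48 49 50
f 48 50 38
f 49 35 51
f 49 51 50
f 50 51 52
f 50 52 38
f 51 35 53
f 51 53 52
f 52 53 54
f 52 54 38
f 53 35 55
f 53 55 54
f 54 55 56
f 54 56 38
f 55 35 57
f 55 57 56
f 56 57 58
f 56 58 38
f 57 35 59
f 57 59 58
f 58 59 60
f 58 60 38
f 59 35 61
f 59 61 60
f 60 61 62
f 60 62 38
f 61 35 36
f 61 36 62
f 62 36 37
f 62 37 38
f 64 66 63
f 67 64 63
f 63 66 65
f 65 67 63
f 64 70 66
f 68 64 67
f 68 70 64
f 66 70 65
f 69 67 65
f 65 70 69
f 69 68 67
f 70 68 69
f 72 71 75
f 72 75 73
f 73 75 76
f 73 76 74
f 75 71 77
f 75 77 76
f 76 77 78
f 76 78 74
f 77 71 79
f 77 79 78
f 78 79 80
f 78 80 74
f 79 71 81
f 79 81 80
f 80 81 82
f 80 82 74
f 81 71 83
f 81 83 82
f 82 83 84
f 82 84 74
f 83 71 85
f 83 85 84
f 84 85 86
f 84 86 74
f 85 71 87
f 85 87 86
f 86 87 88
f 86 88 74
f 87 71 89
f 87 89 88
f 88 89 90
f 88 90 74
f 89 71 91
f 89 91 90
f 90 91 92
f 90 92 74
f 91 71 93
f 91 93 92
f 92 93 94
f 92 94 74
f 93 71 95
f 93 95 94
f 94 95 96
f 94 96 74
f 95 71 97
f 95 97 96
f 96 97 98
f 96 98 74
f 97 71 72
f 97 72 98
f 98 72 73
f 98 73 74



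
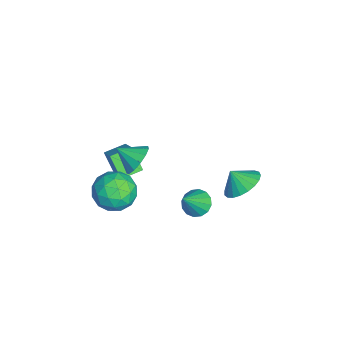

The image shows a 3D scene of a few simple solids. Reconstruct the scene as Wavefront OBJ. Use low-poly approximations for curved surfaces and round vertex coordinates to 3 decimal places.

v 0.853 -2.878 -1.184
v 1.525 -2.652 -0.218
v 1.495 -4.708 -1.202
v 2.167 -4.482 -0.236
v 0.972 -4.509 -0.142
v 0.576 -3.378 -0.131
v 2.444 -3.982 -1.289
v 2.048 -2.851 -1.278
v 2.509 -3.334 -0.282
v 1.599 -3.66 0.426
v 1.421 -3.7 -1.846
v 0.511 -4.026 -1.138
v 1.133 -2.604 -0.699
v 1.887 -4.756 -0.721
v 1.185 -4.772 -0.666
v 1.58 -4.639 -0.098
v 0.575 -3.031 -0.648
v 0.97 -2.898 -0.08
v 0.644 -3.99 -0.036
v 2.05 -4.462 -1.34
v 2.445 -4.329 -0.772
v 1.44 -2.721 -1.322
v 1.835 -2.588 -0.754
v 2.376 -3.37 -1.384
v 2.106 -2.873 -0.169
v 2.483 -3.949 -0.18
v 2.646 -3.654 -0.799
v 2.413 -2.989 -0.792
v 1.571 -3.064 0.247
v 1.948 -4.14 0.237
v 1.246 -4.156 0.292
v 1.013 -3.491 0.298
v 2.149 -3.465 0.209
v 1.072 -3.22 -1.657
v 1.449 -4.296 -1.667
v 2.007 -3.869 -1.718
v 1.774 -3.204 -1.712
v 0.537 -3.411 -1.24
v 0.914 -4.487 -1.251
v 0.607 -4.371 -0.628
v 0.374 -3.706 -0.621
v 0.871 -3.895 -1.629
v 0.964 2.55 -0.866
v 2.009 2.407 -0.632
v 0.696 1.95 -0.034
v 1.91 2.777 -0.397
v 1.648 3.107 -0.243
v 1.268 3.341 -0.196
v 0.835 3.439 -0.266
v 0.424 3.382 -0.439
v 0.107 3.182 -0.685
v -0.062 2.873 -0.964
v -0.054 2.507 -1.225
v 0.131 2.15 -1.424
v 0.459 1.861 -1.526
v 0.875 1.692 -1.515
v 1.306 1.671 -1.391
v 1.678 1.802 -1.176
v 1.927 2.062 -0.908
v 0.91 -2.523 1.208
v 1.642 -2.391 1.766
v 0.59 -3.557 1.872
v 1.243 -2.13 1.982
v 0.739 -1.992 1.953
v 0.288 -2.024 1.687
v 0.035 -2.213 1.27
v 0.06 -2.501 0.832
v 0.354 -2.796 0.514
v 0.825 -3.004 0.417
v 1.323 -3.059 0.571
v 1.69 -2.944 0.927
v 1.809 -2.695 1.373
v 1.854 0.289 -1.408
v 2.534 0.514 -1.74
v 2.806 -0.409 0.068
v 2.417 0.834 -1.513
v 2.148 1.007 -1.258
v 1.801 0.988 -1.043
v 1.468 0.781 -0.926
v 1.238 0.443 -0.938
v 1.174 0.064 -1.076
v 1.291 -0.256 -1.303
v 1.56 -0.429 -1.558
v 1.907 -0.41 -1.773
v 2.24 -0.203 -1.89
v 2.47 0.135 -1.878
v -2.145 -4.247 -1.499
v -1.07 -3.918 -0.631
v -2.635 -3.17 -1.299
v -1.56 -2.841 -0.432
v -1.4 -3.699 -2.628
v -0.325 -3.37 -1.761
v -1.89 -2.622 -2.429
v -0.815 -2.293 -1.561
f 1 38 17
f 38 12 41
f 17 41 6
f 38 41 17
f 1 17 13
f 17 6 18
f 13 18 2
f 17 18 13
f 1 13 22
f 13 2 23
f 22 23 8
f 13 23 22
f 1 22 34
f 22 8 37
f 34 37 11
f 22 37 34
f 1 34 38
f 34 11 42
f 38 42 12
f 34 42 38
f 2 18 29
f 18 6 32
f 29 32 10
f 18 32 29
f 6 41 19
f 41 12 40
f 19 40 5
f 41 40 19
f 12 42 39
f 42 11 35
f 39 35 3
f 42 35 39
f 11 37 36
f 37 8 24
f 36 24 7
f 37 24 36
f 8 23 28
f 23 2 25
f 28 25 9
f 23 25 28
f 4 30 16
f 30 10 31
f 16 31 5
f 30 31 16
f 4 16 14
f 16 5 15
f 14 15 3
f 16 15 14
f 4 14 21
f 14 3 20
f 21 20 7
f 14 20 21
f 4 21 26
f 21 7 27
f 26 27 9
f 21 27 26
f 4 26 30
f 26 9 33
f 30 33 10
f 26 33 30
f 5 31 19
f 31 10 32
f 19 32 6
f 31 32 19
f 3 15 39
f 15 5 40
f 39 40 12
f 15 40 39
f 7 20 36
f 20 3 35
f 36 35 11
f 20 35 36
f 9 27 28
f 27 7 24
f 28 24 8
f 27 24 28
f 10 33 29
f 33 9 25
f 29 25 2
f 33 25 29
f 44 43 46
f 44 46 45
f 46 43 47
f 46 47 45
f 47 43 48
f 47 48 45
f 48 43 49
f 48 49 45
f 49 43 50
f 49 50 45
f 50 43 51
f 50 51 45
f 51 43 52
f 51 52 45
f 52 43 53
f 52 53 45
f 53 43 54
f 53 54 45
f 54 43 55
f 54 55 45
f 55 43 56
f 55 56 45
f 56 43 57
f 56 57 45
f 57 43 58
f 57 58 45
f 58 43 59
f 58 59 45
f 59 43 44
f 59 44 45
f 61 60 63
f 61 63 62
f 63 60 64
f 63 64 62
f 64 60 65
f 64 65 62
f 65 60 66
f 65 66 62
f 66 60 67
f 66 67 62
f 67 60 68
f 67 68 62
f 68 60 69
f 68 69 62
f 69 60 70
f 69 70 62
f 70 60 71
f 70 71 62
f 71 60 72
f 71 72 62
f 72 60 61
f 72 61 62
f 74 73 76
f 74 76 75
f 76 73 77
f 76 77 75
f 77 73 78
f 77 78 75
f 78 73 79
f 78 79 75
f 79 73 80
f 79 80 75
f 80 73 81
f 80 81 75
f 81 73 82
f 81 82 75
f 82 73 83
f 82 83 75
f 83 73 84
f 83 84 75
f 84 73 85
f 84 85 75
f 85 73 86
f 85 86 75
f 86 73 74
f 86 74 75
f 88 90 87
f 91 88 87
f 87 90 89
f 89 91 87
f 88 94 90
f 92 88 91
f 92 94 88
f 90 94 89
f 93 91 89
f 89 94 93
f 93 92 91
f 94 92 93



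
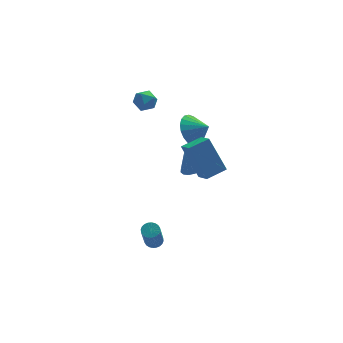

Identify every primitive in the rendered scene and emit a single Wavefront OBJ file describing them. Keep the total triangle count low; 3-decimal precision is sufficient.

v -1.005 0.142 2.331
v -0.303 0.878 2.031
v -0.215 -0.382 2.889
v -0.457 1.047 2.407
v -0.706 1.059 2.771
v -1.007 0.913 3.058
v -1.307 0.634 3.22
v -1.555 0.27 3.228
v -1.708 -0.117 3.081
v -1.739 -0.458 2.804
v -1.643 -0.696 2.445
v -1.437 -0.789 2.067
v -1.156 -0.72 1.734
v -0.849 -0.503 1.504
v -0.569 -0.174 1.418
v -0.364 0.21 1.489
v -0.27 0.582 1.706
v -0.061 3.848 -3.424
v 0.487 3.313 -3.129
v -0.579 3.992 -2.196
v 0.666 3.661 -3.095
v 0.679 4.051 -3.135
v 0.523 4.394 -3.242
v 0.232 4.613 -3.39
v -0.125 4.656 -3.546
v -0.468 4.514 -3.674
v -0.718 4.219 -3.745
v -0.817 3.84 -3.742
v -0.743 3.462 -3.666
v -0.512 3.172 -3.535
v -0.179 3.038 -3.378
v 0.182 3.088 -3.232
v -3.51 -1.963 -4.599
v -3.03 -2.136 -4.597
v -3.41 -3.17 -2.879
v -3.89 -2.997 -2.881
v -3.012 -1.968 -4.492
v -3.391 -3.002 -2.774
v -3.069 -1.8 -4.403
v -3.448 -2.833 -2.685
v -3.193 -1.656 -4.344
v -3.573 -2.689 -2.626
v -3.366 -1.559 -4.324
v -3.745 -2.592 -2.606
v -3.56 -1.524 -4.345
v -3.94 -2.557 -2.628
v -3.747 -1.555 -4.406
v -4.127 -2.588 -2.688
v -3.898 -1.649 -4.495
v -4.278 -2.682 -2.778
v -3.99 -1.79 -4.601
v -4.37 -2.824 -2.883
v -4.009 -1.958 -4.706
v -4.388 -2.992 -2.988
v -3.952 -2.127 -4.795
v -4.331 -3.16 -3.077
v -3.827 -2.271 -4.854
v -4.207 -3.304 -3.136
v -3.655 -2.368 -4.874
v -4.034 -3.401 -3.156
v -3.46 -2.403 -4.852
v -3.84 -3.436 -3.135
v -3.273 -2.372 -4.792
v -3.653 -3.405 -3.074
v -3.122 -2.278 -4.702
v -3.502 -3.311 -2.985
v -2.692 3.162 3.733
v -2.307 2.914 3.143
v -3.693 2.646 3.297
v -3.308 2.398 2.707
v -3.178 2.112 3.384
v -2.559 2.432 3.654
v -3.441 3.128 2.786
v -2.822 3.448 3.056
v -2.77 2.894 2.558
v -2.607 2.266 2.928
v -3.393 3.294 3.512
v -3.23 2.666 3.882
v -1.209 -4.277 1.705
v -1.96 -3.473 3.599
v -1.428 -3.356 1.228
v -2.178 -2.552 3.122
v -0.082 -3.868 1.978
v -0.832 -3.064 3.872
v -0.3 -2.947 1.501
v -1.051 -2.143 3.395
f 2 1 4
f 2 4 3
f 4 1 5
f 4 5 3
f 5 1 6
f 5 6 3
f 6 1 7
f 6 7 3
f 7 1 8
f 7 8 3
f 8 1 9
f 8 9 3
f 9 1 10
f 9 10 3
f 10 1 11
f 10 11 3
f 11 1 12
f 11 12 3
f 12 1 13
f 12 13 3
f 13 1 14
f 13 14 3
f 14 1 15
f 14 15 3
f 15 1 16
f 15 16 3
f 16 1 17
f 16 17 3
f 17 1 2
f 17 2 3
f 19 18 21
f 19 21 20
f 21 18 22
f 21 22 20
f 22 18 23
f 22 23 20
f 23 18 24
f 23 24 20
f 24 18 25
f 24 25 20
f 25 18 26
f 25 26 20
f 26 18 27
f 26 27 20
f 27 18 28
f 27 28 20
f 28 18 29
f 28 29 20
f 29 18 30
f 29 30 20
f 30 18 31
f 30 31 20
f 31 18 32
f 31 32 20
f 32 18 19
f 32 19 20
f 34 33 37
f 34 37 35
f 35 37 38
f 35 38 36
f 37 33 39
f 37 39 38
f 38 39 40
f 38 40 36
f 39 33 41
f 39 41 40
f 40 41 42
f 40 42 36
f 41 33 43
f 41 43 42
f 42 43 44
f 42 44 36
f 43 33 45
f 43 45 44
f 44 45 46
f 44 46 36
f 45 33 47
f 45 47 46
f 46 47 48
f 46 48 36
f 47 33 49
f 47 49 48
f 48 49 50
f 48 50 36
f 49 33 51
f 49 51 50
f 50 51 52
f 50 52 36
f 51 33 53
f 51 53 52
f 52 53 54
f 52 54 36
f 53 33 55
f 53 55 54
f 54 55 56
f 54 56 36
f 55 33 57
f 55 57 56
f 56 57 58
f 56 58 36
f 57 33 59
f 57 59 58
f 58 59 60
f 58 60 36
f 59 33 61
f 59 61 60
f 60 61 62
f 60 62 36
f 61 33 63
f 61 63 62
f 62 63 64
f 62 64 36
f 63 33 65
f 63 65 64
f 64 65 66
f 64 66 36
f 65 33 34
f 65 34 66
f 66 34 35
f 66 35 36
f 67 78 72
f 67 72 68
f 67 68 74
f 67 74 77
f 67 77 78
f 68 72 76
f 72 78 71
f 78 77 69
f 77 74 73
f 74 68 75
f 70 76 71
f 70 71 69
f 70 69 73
f 70 73 75
f 70 75 76
f 71 76 72
f 69 71 78
f 73 69 77
f 75 73 74
f 76 75 68
f 80 82 79
f 83 80 79
f 79 82 81
f 81 83 79
f 80 86 82
f 84 80 83
f 84 86 80
f 82 86 81
f 85 83 81
f 81 86 85
f 85 84 83
f 86 84 85



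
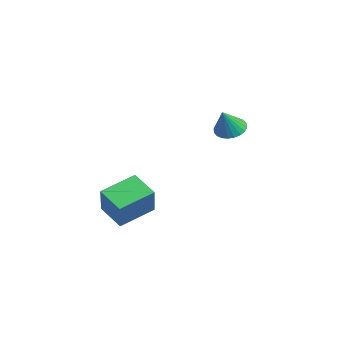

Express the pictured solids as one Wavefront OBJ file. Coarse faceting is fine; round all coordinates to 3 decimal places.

v 3.601 -4.412 -1.985
v 2.213 -4.989 -1.258
v 3.131 -2.427 -1.308
v 1.742 -3.003 -0.582
v 4.658 -4.757 -0.238
v 3.269 -5.333 0.488
v 4.187 -2.771 0.438
v 2.799 -3.348 1.165
v 1.087 2.456 3.078
v 1.822 2.99 3.038
v 1.653 1.784 4.522
v 1.597 3.195 3.221
v 1.295 3.287 3.383
v 0.96 3.253 3.498
v 0.646 3.097 3.549
v 0.398 2.843 3.529
v 0.255 2.531 3.44
v 0.239 2.207 3.295
v 0.351 1.921 3.118
v 0.576 1.716 2.935
v 0.879 1.624 2.773
v 1.213 1.658 2.658
v 1.528 1.814 2.607
v 1.775 2.068 2.627
v 1.918 2.38 2.717
v 1.935 2.704 2.861
f 2 4 1
f 5 2 1
f 1 4 3
f 3 5 1
f 2 8 4
f 6 2 5
f 6 8 2
f 4 8 3
f 7 5 3
f 3 8 7
f 7 6 5
f 8 6 7
f 10 9 12
f 10 12 11
f 12 9 13
f 12 13 11
f 13 9 14
f 13 14 11
f 14 9 15
f 14 15 11
f 15 9 16
f 15 16 11
f 16 9 17
f 16 17 11
f 17 9 18
f 17 18 11
f 18 9 19
f 18 19 11
f 19 9 20
f 19 20 11
f 20 9 21
f 20 21 11
f 21 9 22
f 21 22 11
f 22 9 23
f 22 23 11
f 23 9 24
f 23 24 11
f 24 9 25
f 24 25 11
f 25 9 26
f 25 26 11
f 26 9 10
f 26 10 11



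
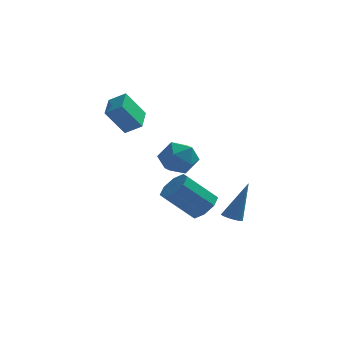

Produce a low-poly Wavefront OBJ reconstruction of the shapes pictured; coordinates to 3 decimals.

v 2.706 -1.783 -1.365
v 3.146 -1.58 -1.58
v 3.434 -1.277 0.605
v 2.949 -1.356 -1.564
v 2.675 -1.268 -1.486
v 2.411 -1.343 -1.369
v 2.24 -1.557 -1.251
v 2.217 -1.844 -1.169
v 2.35 -2.111 -1.149
v 2.595 -2.274 -1.198
v 2.876 -2.281 -1.3
v 3.103 -2.13 -1.422
v 3.203 -1.869 -1.527
v -3.393 1.482 3.882
v -2.56 1.317 4.391
v -3.346 2.881 4.262
v -2.514 2.715 4.77
v -2.486 1.825 2.51
v -1.654 1.659 3.018
v -2.44 3.223 2.889
v -1.607 3.058 3.398
v -0.463 0.64 1.838
v 0.335 0.71 1.157
v 0.005 -0.95 2.223
v 0.803 -0.88 1.542
v 0.816 -0.314 2.428
v 0.527 0.669 2.19
v -0.187 -0.909 1.19
v -0.476 0.074 0.952
v 0.506 -0.247 0.757
v 1.126 0.121 1.522
v -0.786 -0.361 1.858
v -0.166 0.007 2.623
v 1.238 2.217 -2.369
v 1.898 2.166 -1.73
v 0.462 1.853 -0.272
v -0.198 1.903 -0.911
v 1.661 2.823 -1.822
v 0.225 2.51 -0.364
v 1.177 3.125 -2.234
v -0.259 2.811 -0.776
v 0.728 2.894 -2.726
v -0.708 2.581 -1.268
v 0.578 2.267 -3.008
v -0.858 1.954 -1.55
v 0.815 1.61 -2.916
v -0.621 1.297 -1.458
v 1.299 1.309 -2.504
v -0.137 0.995 -1.046
v 1.748 1.539 -2.012
v 0.312 1.226 -0.554
f 2 1 4
f 2 4 3
f 4 1 5
f 4 5 3
f 5 1 6
f 5 6 3
f 6 1 7
f 6 7 3
f 7 1 8
f 7 8 3
f 8 1 9
f 8 9 3
f 9 1 10
f 9 10 3
f 10 1 11
f 10 11 3
f 11 1 12
f 11 12 3
f 12 1 13
f 12 13 3
f 13 1 2
f 13 2 3
f 15 17 14
f 18 15 14
f 14 17 16
f 16 18 14
f 15 21 17
f 19 15 18
f 19 21 15
f 17 21 16
f 20 18 16
f 16 21 20
f 20 19 18
f 21 19 20
f 22 33 27
f 22 27 23
f 22 23 29
f 22 29 32
f 22 32 33
f 23 27 31
f 27 33 26
f 33 32 24
f 32 29 28
f 29 23 30
f 25 31 26
f 25 26 24
f 25 24 28
f 25 28 30
f 25 30 31
f 26 31 27
f 24 26 33
f 28 24 32
f 30 28 29
f 31 30 23
f 35 34 38
f 35 38 36
f 36 38 39
f 36 39 37
f 38 34 40
f 38 40 39
f 39 40 41
f 39 41 37
f 40 34 42
f 40 42 41
f 41 42 43
f 41 43 37
f 42 34 44
f 42 44 43
f 43 44 45
f 43 45 37
f 44 34 46
f 44 46 45
f 45 46 47
f 45 47 37
f 46 34 48
f 46 48 47
f 47 48 49
f 47 49 37
f 48 34 50
f 48 50 49
f 49 50 51
f 49 51 37
f 50 34 35
f 50 35 51
f 51 35 36
f 51 36 37



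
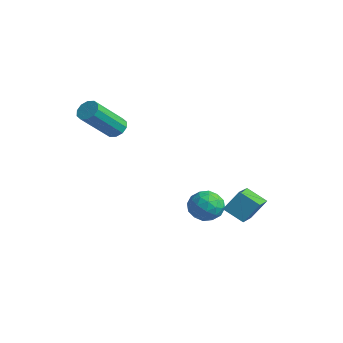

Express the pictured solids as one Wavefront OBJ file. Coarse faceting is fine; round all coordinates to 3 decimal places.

v 0.469 2.106 -3.463
v 0.945 2.789 -3.135
v 1.575 1.211 -3.205
v 2.051 1.894 -2.877
v 1.339 1.59 -2.43
v 0.656 2.143 -2.589
v 1.864 1.857 -3.751
v 1.181 2.41 -3.91
v 1.807 2.635 -3.313
v 1.483 2.469 -2.497
v 1.037 1.531 -3.843
v 0.713 1.365 -3.027
v 0.61 2.526 -3.322
v 1.91 1.474 -3.018
v 1.492 1.295 -2.755
v 1.772 1.696 -2.563
v 0.44 2.146 -3.001
v 0.72 2.547 -2.808
v 0.952 1.843 -2.394
v 1.8 1.453 -3.532
v 2.08 1.854 -3.339
v 0.748 2.304 -3.777
v 1.028 2.705 -3.585
v 1.568 2.157 -3.946
v 1.396 2.837 -3.234
v 2.046 2.311 -3.082
v 1.937 2.289 -3.595
v 1.535 2.614 -3.689
v 1.206 2.739 -2.754
v 1.856 2.213 -2.602
v 1.438 2.034 -2.339
v 1.036 2.36 -2.433
v 1.712 2.649 -2.859
v 0.664 1.787 -3.738
v 1.314 1.261 -3.586
v 1.484 1.64 -3.907
v 1.082 1.966 -4.001
v 0.474 1.689 -3.258
v 1.124 1.163 -3.106
v 0.985 1.386 -2.651
v 0.583 1.711 -2.745
v 0.808 1.351 -3.481
v -1.974 -0.453 1.319
v -1.437 -0.291 1.499
v -1.508 -1.804 3.081
v -2.046 -1.967 2.901
v -1.682 -0.09 1.68
v -1.753 -1.603 3.262
v -2.038 -0.028 1.723
v -2.11 -1.541 3.305
v -2.371 -0.129 1.612
v -2.442 -1.642 3.194
v -2.552 -0.353 1.389
v -2.623 -1.867 2.97
v -2.512 -0.616 1.139
v -2.583 -2.129 2.721
v -2.267 -0.817 0.958
v -2.338 -2.33 2.54
v -1.91 -0.879 0.915
v -1.982 -2.392 2.497
v -1.578 -0.778 1.026
v -1.649 -2.291 2.608
v -1.397 -0.553 1.25
v -1.468 -2.067 2.831
v 3.102 1.358 -2.275
v 3.401 2.035 -1.318
v 2.26 2.579 -2.876
v 2.558 3.256 -1.919
v 4.022 1.724 -2.821
v 4.32 2.401 -1.864
v 3.179 2.945 -3.422
v 3.478 3.622 -2.465
f 1 38 17
f 38 12 41
f 17 41 6
f 38 41 17
f 1 17 13
f 17 6 18
f 13 18 2
f 17 18 13
f 1 13 22
f 13 2 23
f 22 23 8
f 13 23 22
f 1 22 34
f 22 8 37
f 34 37 11
f 22 37 34
f 1 34 38
f 34 11 42
f 38 42 12
f 34 42 38
f 2 18 29
f 18 6 32
f 29 32 10
f 18 32 29
f 6 41 19
f 41 12 40
f 19 40 5
f 41 40 19
f 12 42 39
f 42 11 35
f 39 35 3
f 42 35 39
f 11 37 36
f 37 8 24
f 36 24 7
f 37 24 36
f 8 23 28
f 23 2 25
f 28 25 9
f 23 25 28
f 4 30 16
f 30 10 31
f 16 31 5
f 30 31 16
f 4 16 14
f 16 5 15
f 14 15 3
f 16 15 14
f 4 14 21
f 14 3 20
f 21 20 7
f 14 20 21
f 4 21 26
f 21 7 27
f 26 27 9
f 21 27 26
f 4 26 30
f 26 9 33
f 30 33 10
f 26 33 30
f 5 31 19
f 31 10 32
f 19 32 6
f 31 32 19
f 3 15 39
f 15 5 40
f 39 40 12
f 15 40 39
f 7 20 36
f 20 3 35
f 36 35 11
f 20 35 36
f 9 27 28
f 27 7 24
f 28 24 8
f 27 24 28
f 10 33 29
f 33 9 25
f 29 25 2
f 33 25 29
f 44 43 47
f 44 47 45
f 45 47 48
f 45 48 46
f 47 43 49
f 47 49 48
f 48 49 50
f 48 50 46
f 49 43 51
f 49 51 50
f 50 51 52
f 50 52 46
f 51 43 53
f 51 53 52
f 52 53 54
f 52 54 46
f 53 43 55
f 53 55 54
f 54 55 56
f 54 56 46
f 55 43 57
f 55 57 56
f 56 57 58
f 56 58 46
f 57 43 59
f 57 59 58
f 58 59 60
f 58 60 46
f 59 43 61
f 59 61 60
f 60 61 62
f 60 62 46
f 61 43 63
f 61 63 62
f 62 63 64
f 62 64 46
f 63 43 44
f 63 44 64
f 64 44 45
f 64 45 46
f 66 68 65
f 69 66 65
f 65 68 67
f 67 69 65
f 66 72 68
f 70 66 69
f 70 72 66
f 68 72 67
f 71 69 67
f 67 72 71
f 71 70 69
f 72 70 71



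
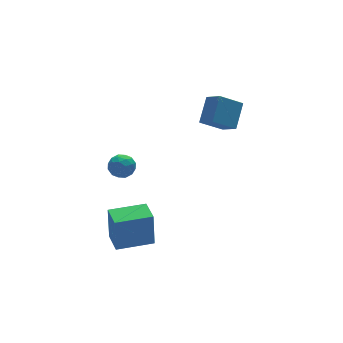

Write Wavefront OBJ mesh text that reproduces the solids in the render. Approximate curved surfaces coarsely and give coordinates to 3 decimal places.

v -2.178 -1.12 1.048
v -1.831 -1.613 1.412
v -3.009 -1.127 1.828
v -2.662 -1.62 2.192
v -2.406 -0.965 2.154
v -1.892 -0.961 1.672
v -2.948 -1.779 1.568
v -2.434 -1.775 1.086
v -2.307 -2.02 1.734
v -1.972 -1.517 2.096
v -2.868 -1.223 1.144
v -2.533 -0.72 1.506
v -1.931 -1.366 1.161
v -2.909 -1.374 2.079
v -2.758 -0.989 2.056
v -2.554 -1.279 2.27
v -1.967 -0.982 1.314
v -1.764 -1.272 1.528
v -2.101 -0.892 1.964
v -3.076 -1.468 1.712
v -2.873 -1.758 1.926
v -2.286 -1.461 0.97
v -2.082 -1.751 1.184
v -2.739 -1.848 1.276
v -2.007 -1.895 1.565
v -2.496 -1.899 2.023
v -2.664 -1.993 1.657
v -2.362 -1.99 1.373
v -1.811 -1.599 1.778
v -2.299 -1.604 2.236
v -2.148 -1.219 2.213
v -1.846 -1.216 1.93
v -2.09 -1.839 1.967
v -2.541 -1.136 1.004
v -3.029 -1.141 1.462
v -2.994 -1.524 1.31
v -2.692 -1.521 1.027
v -2.344 -0.841 1.217
v -2.833 -0.845 1.675
v -2.478 -0.75 1.867
v -2.176 -0.747 1.583
v -2.75 -0.901 1.273
v 3.895 0.514 0.64
v 4.115 -0.43 1.276
v 2.738 0.762 1.407
v 2.958 -0.183 2.043
v 4.742 1.383 1.637
v 4.962 0.438 2.273
v 3.585 1.63 2.404
v 3.805 0.686 3.04
v -3.039 -1.866 -3.963
v -3.014 -1.721 -2.079
v -2.804 -0.612 -4.063
v -2.779 -0.466 -2.179
v -1.181 -2.214 -3.961
v -1.156 -2.068 -2.077
v -0.946 -0.959 -4.061
v -0.921 -0.814 -2.177
f 1 38 17
f 38 12 41
f 17 41 6
f 38 41 17
f 1 17 13
f 17 6 18
f 13 18 2
f 17 18 13
f 1 13 22
f 13 2 23
f 22 23 8
f 13 23 22
f 1 22 34
f 22 8 37
f 34 37 11
f 22 37 34
f 1 34 38
f 34 11 42
f 38 42 12
f 34 42 38
f 2 18 29
f 18 6 32
f 29 32 10
f 18 32 29
f 6 41 19
f 41 12 40
f 19 40 5
f 41 40 19
f 12 42 39
f 42 11 35
f 39 35 3
f 42 35 39
f 11 37 36
f 37 8 24
f 36 24 7
f 37 24 36
f 8 23 28
f 23 2 25
f 28 25 9
f 23 25 28
f 4 30 16
f 30 10 31
f 16 31 5
f 30 31 16
f 4 16 14
f 16 5 15
f 14 15 3
f 16 15 14
f 4 14 21
f 14 3 20
f 21 20 7
f 14 20 21
f 4 21 26
f 21 7 27
f 26 27 9
f 21 27 26
f 4 26 30
f 26 9 33
f 30 33 10
f 26 33 30
f 5 31 19
f 31 10 32
f 19 32 6
f 31 32 19
f 3 15 39
f 15 5 40
f 39 40 12
f 15 40 39
f 7 20 36
f 20 3 35
f 36 35 11
f 20 35 36
f 9 27 28
f 27 7 24
f 28 24 8
f 27 24 28
f 10 33 29
f 33 9 25
f 29 25 2
f 33 25 29
f 44 46 43
f 47 44 43
f 43 46 45
f 45 47 43
f 44 50 46
f 48 44 47
f 48 50 44
f 46 50 45
f 49 47 45
f 45 50 49
f 49 48 47
f 50 48 49
f 52 54 51
f 55 52 51
f 51 54 53
f 53 55 51
f 52 58 54
f 56 52 55
f 56 58 52
f 54 58 53
f 57 55 53
f 53 58 57
f 57 56 55
f 58 56 57



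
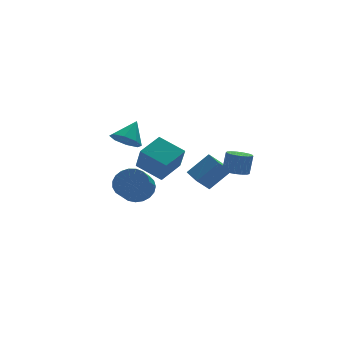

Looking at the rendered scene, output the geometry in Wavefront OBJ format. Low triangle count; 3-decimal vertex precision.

v 3.372 -0.363 -2.523
v 4.02 -0.824 -2.608
v 4.337 -0.618 -1.301
v 3.688 -0.157 -1.217
v 4.146 -0.472 -2.694
v 4.462 -0.267 -1.387
v 4.094 -0.096 -2.74
v 4.411 0.11 -1.434
v 3.877 0.22 -2.737
v 4.193 0.425 -1.431
v 3.544 0.402 -2.685
v 3.86 0.607 -1.379
v 3.172 0.408 -2.596
v 3.488 0.614 -1.289
v 2.845 0.239 -2.49
v 3.162 0.444 -1.184
v 2.639 -0.069 -2.392
v 2.956 0.136 -1.085
v 2.601 -0.444 -2.324
v 2.918 -0.238 -1.017
v 2.74 -0.8 -2.301
v 3.056 -0.595 -0.995
v 3.023 -1.056 -2.33
v 3.34 -0.851 -1.023
v 3.386 -1.153 -2.402
v 3.703 -0.948 -1.096
v 3.746 -1.07 -2.503
v 4.063 -0.864 -1.196
v -2.754 1.278 0.323
v -2.003 0.677 0.048
v -1.806 1.942 1.457
v -2.006 1.338 -0.338
v -2.447 1.964 -0.336
v -3.067 2.188 0.052
v -3.504 1.878 0.599
v -3.502 1.217 0.985
v -3.061 0.592 0.983
v -2.44 0.368 0.595
v -1.61 2.68 -2.462
v -1.675 1.778 -0.905
v -0.104 3.535 -1.903
v -0.169 2.634 -0.347
v -0.551 1.306 -3.213
v -0.616 0.405 -1.657
v 0.955 2.162 -2.655
v 0.89 1.26 -1.098
v 1.541 1.142 -3.58
v 2.885 1.041 -2.299
v 1.441 2.342 -3.381
v 2.786 2.24 -2.099
v 2.474 1.38 -4.541
v 3.819 1.278 -3.259
v 2.375 2.579 -4.341
v 3.719 2.478 -3.06
v -3.45 -2.407 -1.677
v -2.957 -1.981 -0.854
v -3.637 -2.767 -0.04
v -4.13 -3.193 -0.863
v -3.306 -1.721 -0.895
v -3.986 -2.507 -0.081
v -3.68 -1.581 -1.071
v -4.36 -2.367 -0.257
v -4.014 -1.583 -1.352
v -4.694 -2.369 -0.538
v -4.251 -1.728 -1.689
v -4.93 -2.514 -0.875
v -4.349 -1.99 -2.024
v -5.029 -2.776 -1.21
v -4.292 -2.324 -2.299
v -4.971 -3.11 -1.485
v -4.089 -2.673 -2.467
v -4.769 -3.459 -1.653
v -3.776 -2.975 -2.498
v -4.455 -3.761 -1.683
v -3.406 -3.18 -2.387
v -4.086 -3.966 -1.572
v -3.045 -3.25 -2.153
v -3.724 -4.037 -1.339
v -2.753 -3.175 -1.837
v -3.432 -3.961 -1.023
v -2.582 -2.967 -1.493
v -3.261 -3.753 -0.679
v -2.561 -2.663 -1.181
v -3.24 -3.449 -0.367
v -2.693 -2.313 -0.955
v -3.373 -3.1 -0.141
f 2 1 5
f 2 5 3
f 3 5 6
f 3 6 4
f 5 1 7
f 5 7 6
f 6 7 8
f 6 8 4
f 7 1 9
f 7 9 8
f 8 9 10
f 8 10 4
f 9 1 11
f 9 11 10
f 10 11 12
f 10 12 4
f 11 1 13
f 11 13 12
f 12 13 14
f 12 14 4
f 13 1 15
f 13 15 14
f 14 15 16
f 14 16 4
f 15 1 17
f 15 17 16
f 16 17 18
f 16 18 4
f 17 1 19
f 17 19 18
f 18 19 20
f 18 20 4
f 19 1 21
f 19 21 20
f 20 21 22
f 20 22 4
f 21 1 23
f 21 23 22
f 22 23 24
f 22 24 4
f 23 1 25
f 23 25 24
f 24 25 26
f 24 26 4
f 25 1 27
f 25 27 26
f 26 27 28
f 26 28 4
f 27 1 2
f 27 2 28
f 28 2 3
f 28 3 4
f 30 29 32
f 30 32 31
f 32 29 33
f 32 33 31
f 33 29 34
f 33 34 31
f 34 29 35
f 34 35 31
f 35 29 36
f 35 36 31
f 36 29 37
f 36 37 31
f 37 29 38
f 37 38 31
f 38 29 30
f 38 30 31
f 40 42 39
f 43 40 39
f 39 42 41
f 41 43 39
f 40 46 42
f 44 40 43
f 44 46 40
f 42 46 41
f 45 43 41
f 41 46 45
f 45 44 43
f 46 44 45
f 48 50 47
f 51 48 47
f 47 50 49
f 49 51 47
f 48 54 50
f 52 48 51
f 52 54 48
f 50 54 49
f 53 51 49
f 49 54 53
f 53 52 51
f 54 52 53
f 56 55 59
f 56 59 57
f 57 59 60
f 57 60 58
f 59 55 61
f 59 61 60
f 60 61 62
f 60 62 58
f 61 55 63
f 61 63 62
f 62 63 64
f 62 64 58
f 63 55 65
f 63 65 64
f 64 65 66
f 64 66 58
f 65 55 67
f 65 67 66
f 66 67 68
f 66 68 58
f 67 55 69
f 67 69 68
f 68 69 70
f 68 70 58
f 69 55 71
f 69 71 70
f 70 71 72
f 70 72 58
f 71 55 73
f 71 73 72
f 72 73 74
f 72 74 58
f 73 55 75
f 73 75 74
f 74 75 76
f 74 76 58
f 75 55 77
f 75 77 76
f 76 77 78
f 76 78 58
f 77 55 79
f 77 79 78
f 78 79 80
f 78 80 58
f 79 55 81
f 79 81 80
f 80 81 82
f 80 82 58
f 81 55 83
f 81 83 82
f 82 83 84
f 82 84 58
f 83 55 85
f 83 85 84
f 84 85 86
f 84 86 58
f 85 55 56
f 85 56 86
f 86 56 57
f 86 57 58



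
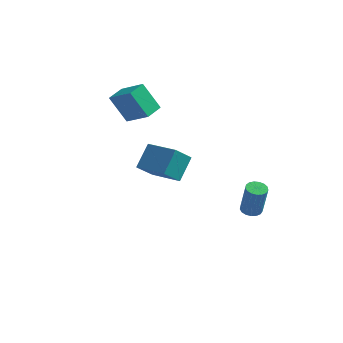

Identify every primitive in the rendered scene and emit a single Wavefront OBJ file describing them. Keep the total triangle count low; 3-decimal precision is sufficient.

v 3.683 3.487 -4.623
v 4.209 3.914 -4.684
v 4.562 3.781 -2.578
v 4.037 3.353 -2.517
v 3.955 4.11 -4.629
v 4.308 3.977 -2.523
v 3.639 4.163 -4.573
v 3.992 4.03 -2.467
v 3.333 4.061 -4.528
v 3.686 3.928 -2.422
v 3.107 3.828 -4.505
v 3.461 3.695 -2.399
v 3.014 3.516 -4.509
v 3.367 3.383 -2.403
v 3.074 3.198 -4.539
v 3.427 3.065 -2.433
v 3.273 2.945 -4.589
v 3.626 2.812 -2.482
v 3.567 2.817 -4.646
v 3.92 2.684 -2.539
v 3.887 2.842 -4.698
v 4.24 2.709 -2.592
v 4.161 3.015 -4.733
v 4.514 2.882 -2.627
v 4.325 3.295 -4.743
v 4.678 3.162 -2.636
v 4.342 3.62 -4.725
v 4.696 3.487 -2.619
v 0.28 -2.292 1.836
v 0.525 -1.004 3.01
v -1.656 -1.488 1.358
v -1.411 -0.199 2.532
v 0.911 -1.421 0.748
v 1.156 -0.132 1.922
v -1.025 -0.616 0.27
v -0.78 0.672 1.444
v -3.803 2.749 1.976
v -4.947 2.916 3.657
v -3.467 3.938 2.086
v -4.611 4.105 3.767
v -2.269 2.215 3.073
v -3.413 2.382 4.754
v -1.933 3.404 3.183
v -3.077 3.571 4.864
f 2 1 5
f 2 5 3
f 3 5 6
f 3 6 4
f 5 1 7
f 5 7 6
f 6 7 8
f 6 8 4
f 7 1 9
f 7 9 8
f 8 9 10
f 8 10 4
f 9 1 11
f 9 11 10
f 10 11 12
f 10 12 4
f 11 1 13
f 11 13 12
f 12 13 14
f 12 14 4
f 13 1 15
f 13 15 14
f 14 15 16
f 14 16 4
f 15 1 17
f 15 17 16
f 16 17 18
f 16 18 4
f 17 1 19
f 17 19 18
f 18 19 20
f 18 20 4
f 19 1 21
f 19 21 20
f 20 21 22
f 20 22 4
f 21 1 23
f 21 23 22
f 22 23 24
f 22 24 4
f 23 1 25
f 23 25 24
f 24 25 26
f 24 26 4
f 25 1 27
f 25 27 26
f 26 27 28
f 26 28 4
f 27 1 2
f 27 2 28
f 28 2 3
f 28 3 4
f 30 32 29
f 33 30 29
f 29 32 31
f 31 33 29
f 30 36 32
f 34 30 33
f 34 36 30
f 32 36 31
f 35 33 31
f 31 36 35
f 35 34 33
f 36 34 35
f 38 40 37
f 41 38 37
f 37 40 39
f 39 41 37
f 38 44 40
f 42 38 41
f 42 44 38
f 40 44 39
f 43 41 39
f 39 44 43
f 43 42 41
f 44 42 43



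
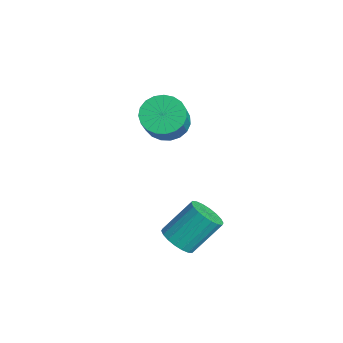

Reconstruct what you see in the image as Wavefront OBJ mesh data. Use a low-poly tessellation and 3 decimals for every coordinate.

v 1.398 -4.133 -2.975
v 2.07 -3.741 -3.341
v 2.054 -2.415 -1.952
v 1.382 -2.807 -1.585
v 1.771 -3.57 -3.507
v 1.755 -2.244 -2.118
v 1.398 -3.51 -3.568
v 1.382 -2.185 -2.179
v 1.024 -3.574 -3.512
v 1.009 -2.249 -2.122
v 0.725 -3.749 -3.349
v 0.71 -2.423 -1.959
v 0.559 -3.999 -3.111
v 0.544 -2.674 -1.722
v 0.56 -4.276 -2.847
v 0.544 -2.951 -1.458
v 0.726 -4.525 -2.608
v 0.71 -3.199 -1.219
v 1.025 -4.696 -2.442
v 1.009 -3.37 -1.053
v 1.398 -4.755 -2.381
v 1.382 -3.43 -0.992
v 1.771 -4.691 -2.438
v 1.756 -3.366 -1.048
v 2.07 -4.517 -2.601
v 2.055 -3.191 -1.211
v 2.236 -4.266 -2.838
v 2.221 -2.941 -1.449
v 2.236 -3.989 -3.102
v 2.22 -2.664 -1.713
v -2.939 -2.936 1.153
v -2.425 -2.068 1.102
v -1.107 -2.756 2.655
v -1.621 -3.624 2.707
v -2.717 -1.979 1.389
v -1.4 -2.667 2.943
v -3.048 -2.056 1.636
v -1.731 -2.744 3.19
v -3.361 -2.284 1.8
v -2.043 -2.973 3.353
v -3.6 -2.626 1.851
v -2.282 -3.314 3.405
v -3.725 -3.021 1.782
v -2.407 -3.709 3.336
v -3.714 -3.401 1.604
v -2.396 -4.089 3.158
v -3.569 -3.701 1.348
v -2.251 -4.389 2.902
v -3.315 -3.869 1.059
v -1.997 -4.557 2.612
v -2.996 -3.875 0.786
v -1.678 -4.563 2.339
v -2.667 -3.719 0.576
v -1.35 -4.407 2.129
v -2.385 -3.427 0.466
v -1.068 -4.116 2.02
v -2.199 -3.051 0.475
v -0.882 -3.739 2.029
v -2.141 -2.655 0.601
v -0.824 -3.343 2.155
v -2.221 -2.307 0.823
v -0.903 -2.995 2.376
f 2 1 5
f 2 5 3
f 3 5 6
f 3 6 4
f 5 1 7
f 5 7 6
f 6 7 8
f 6 8 4
f 7 1 9
f 7 9 8
f 8 9 10
f 8 10 4
f 9 1 11
f 9 11 10
f 10 11 12
f 10 12 4
f 11 1 13
f 11 13 12
f 12 13 14
f 12 14 4
f 13 1 15
f 13 15 14
f 14 15 16
f 14 16 4
f 15 1 17
f 15 17 16
f 16 17 18
f 16 18 4
f 17 1 19
f 17 19 18
f 18 19 20
f 18 20 4
f 19 1 21
f 19 21 20
f 20 21 22
f 20 22 4
f 21 1 23
f 21 23 22
f 22 23 24
f 22 24 4
f 23 1 25
f 23 25 24
f 24 25 26
f 24 26 4
f 25 1 27
f 25 27 26
f 26 27 28
f 26 28 4
f 27 1 29
f 27 29 28
f 28 29 30
f 28 30 4
f 29 1 2
f 29 2 30
f 30 2 3
f 30 3 4
f 32 31 35
f 32 35 33
f 33 35 36
f 33 36 34
f 35 31 37
f 35 37 36
f 36 37 38
f 36 38 34
f 37 31 39
f 37 39 38
f 38 39 40
f 38 40 34
f 39 31 41
f 39 41 40
f 40 41 42
f 40 42 34
f 41 31 43
f 41 43 42
f 42 43 44
f 42 44 34
f 43 31 45
f 43 45 44
f 44 45 46
f 44 46 34
f 45 31 47
f 45 47 46
f 46 47 48
f 46 48 34
f 47 31 49
f 47 49 48
f 48 49 50
f 48 50 34
f 49 31 51
f 49 51 50
f 50 51 52
f 50 52 34
f 51 31 53
f 51 53 52
f 52 53 54
f 52 54 34
f 53 31 55
f 53 55 54
f 54 55 56
f 54 56 34
f 55 31 57
f 55 57 56
f 56 57 58
f 56 58 34
f 57 31 59
f 57 59 58
f 58 59 60
f 58 60 34
f 59 31 61
f 59 61 60
f 60 61 62
f 60 62 34
f 61 31 32
f 61 32 62
f 62 32 33
f 62 33 34



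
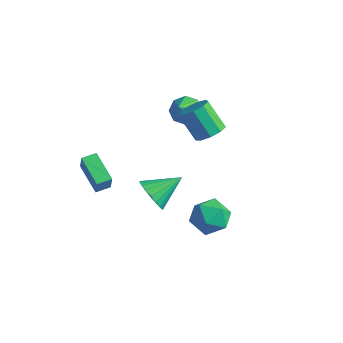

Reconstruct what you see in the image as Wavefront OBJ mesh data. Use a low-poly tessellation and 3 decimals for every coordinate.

v -2.453 -3.082 0.868
v -2.097 -3.314 1.915
v -2.165 -2.318 0.939
v -1.809 -2.549 1.986
v -0.831 -3.631 0.194
v -0.475 -3.862 1.241
v -0.543 -2.866 0.265
v -0.187 -3.098 1.312
v -1.714 3.852 1.355
v -1.255 3.346 0.77
v -1.406 2.988 2.345
v -0.861 3.826 1.067
v -0.967 4.322 1.533
v -1.51 4.543 1.895
v -2.173 4.359 1.94
v -2.566 3.878 1.643
v -2.46 3.382 1.177
v -1.917 3.162 0.815
v 1.238 2.528 2.129
v 1.762 3.075 2.578
v 0.646 2.978 4
v 0.122 2.432 3.551
v 1.348 3.389 2.274
v 0.232 3.292 3.696
v 0.883 3.301 1.903
v -0.233 3.204 3.325
v 0.583 2.851 1.637
v -0.532 2.755 3.059
v 0.59 2.251 1.602
v -0.525 2.154 3.024
v 0.9 1.78 1.813
v -0.216 1.683 3.235
v 1.368 1.659 2.172
v 0.252 1.562 3.594
v 1.775 1.945 2.511
v 0.659 1.848 3.933
v 1.931 2.504 2.671
v 0.815 2.407 4.093
v 1.143 -1.731 -0.107
v 1.884 -1.667 -0.805
v 1.817 -0.209 0.747
v 1.577 -1.432 -0.981
v 1.195 -1.25 -1.005
v 0.804 -1.15 -0.874
v 0.472 -1.151 -0.61
v 0.256 -1.252 -0.26
v 0.193 -1.436 0.117
v 0.294 -1.671 0.456
v 0.543 -1.916 0.697
v 0.895 -2.129 0.799
v 1.29 -2.273 0.744
v 1.66 -2.324 0.543
v 1.94 -2.272 0.229
v 2.083 -2.126 -0.143
v 2.063 -1.912 -0.509
v 2.886 1.057 -1.169
v 3.804 1.267 -1.859
v 2.716 -0.667 -1.921
v 3.634 -0.457 -2.611
v 3.784 -0.579 -1.46
v 3.889 0.487 -0.995
v 2.631 0.113 -2.785
v 2.736 1.179 -2.32
v 3.646 0.684 -2.857
v 4.359 0.256 -2.038
v 2.161 0.344 -1.742
v 2.874 -0.084 -0.923
f 2 4 1
f 5 2 1
f 1 4 3
f 3 5 1
f 2 8 4
f 6 2 5
f 6 8 2
f 4 8 3
f 7 5 3
f 3 8 7
f 7 6 5
f 8 6 7
f 10 9 12
f 10 12 11
f 12 9 13
f 12 13 11
f 13 9 14
f 13 14 11
f 14 9 15
f 14 15 11
f 15 9 16
f 15 16 11
f 16 9 17
f 16 17 11
f 17 9 18
f 17 18 11
f 18 9 10
f 18 10 11
f 20 19 23
f 20 23 21
f 21 23 24
f 21 24 22
f 23 19 25
f 23 25 24
f 24 25 26
f 24 26 22
f 25 19 27
f 25 27 26
f 26 27 28
f 26 28 22
f 27 19 29
f 27 29 28
f 28 29 30
f 28 30 22
f 29 19 31
f 29 31 30
f 30 31 32
f 30 32 22
f 31 19 33
f 31 33 32
f 32 33 34
f 32 34 22
f 33 19 35
f 33 35 34
f 34 35 36
f 34 36 22
f 35 19 37
f 35 37 36
f 36 37 38
f 36 38 22
f 37 19 20
f 37 20 38
f 38 20 21
f 38 21 22
f 40 39 42
f 40 42 41
f 42 39 43
f 42 43 41
f 43 39 44
f 43 44 41
f 44 39 45
f 44 45 41
f 45 39 46
f 45 46 41
f 46 39 47
f 46 47 41
f 47 39 48
f 47 48 41
f 48 39 49
f 48 49 41
f 49 39 50
f 49 50 41
f 50 39 51
f 50 51 41
f 51 39 52
f 51 52 41
f 52 39 53
f 52 53 41
f 53 39 54
f 53 54 41
f 54 39 55
f 54 55 41
f 55 39 40
f 55 40 41
f 56 67 61
f 56 61 57
f 56 57 63
f 56 63 66
f 56 66 67
f 57 61 65
f 61 67 60
f 67 66 58
f 66 63 62
f 63 57 64
f 59 65 60
f 59 60 58
f 59 58 62
f 59 62 64
f 59 64 65
f 60 65 61
f 58 60 67
f 62 58 66
f 64 62 63
f 65 64 57

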